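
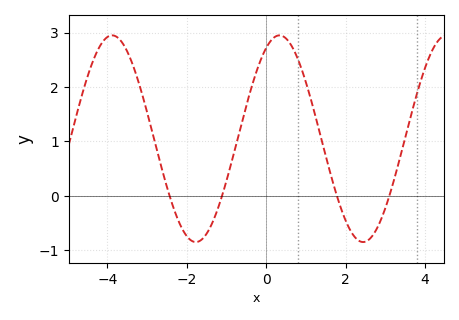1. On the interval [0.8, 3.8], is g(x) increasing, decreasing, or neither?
neither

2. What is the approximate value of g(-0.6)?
1.4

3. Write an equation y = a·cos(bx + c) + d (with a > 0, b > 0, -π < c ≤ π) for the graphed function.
y = 1.9cos(1.5x - 0.5) + 1.05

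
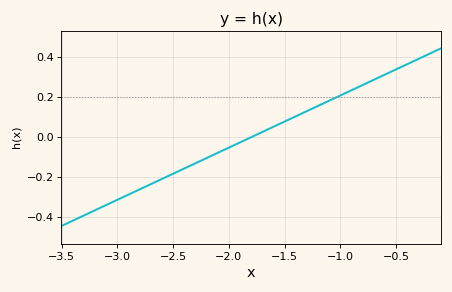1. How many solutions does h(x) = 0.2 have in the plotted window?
1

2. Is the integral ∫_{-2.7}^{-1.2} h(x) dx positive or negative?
negative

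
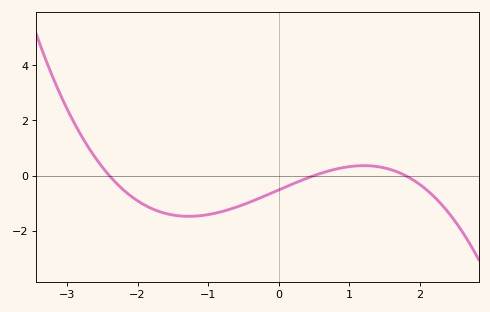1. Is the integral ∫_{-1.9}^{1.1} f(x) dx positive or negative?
negative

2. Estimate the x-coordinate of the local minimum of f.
-1.28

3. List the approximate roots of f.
-2.4, 0.5, 1.8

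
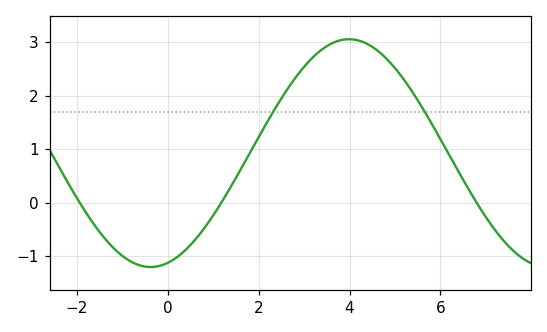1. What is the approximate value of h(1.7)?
0.8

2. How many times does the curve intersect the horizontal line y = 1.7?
2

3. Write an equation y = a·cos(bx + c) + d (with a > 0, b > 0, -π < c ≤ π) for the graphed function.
y = 2.13cos(0.72x - 2.9) + 0.93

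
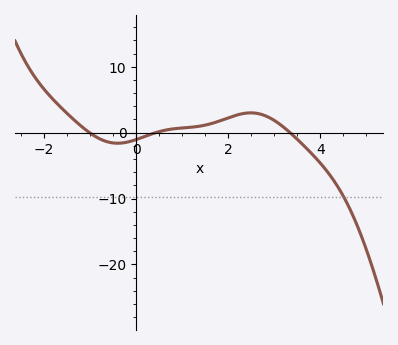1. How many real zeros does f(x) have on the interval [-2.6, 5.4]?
3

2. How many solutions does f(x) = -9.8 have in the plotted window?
1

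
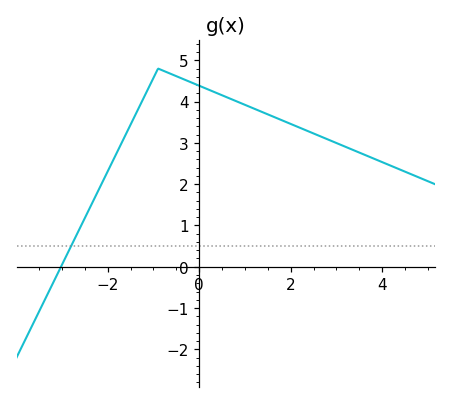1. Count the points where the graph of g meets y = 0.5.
1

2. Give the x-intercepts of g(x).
-3.02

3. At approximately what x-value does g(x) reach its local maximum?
-0.898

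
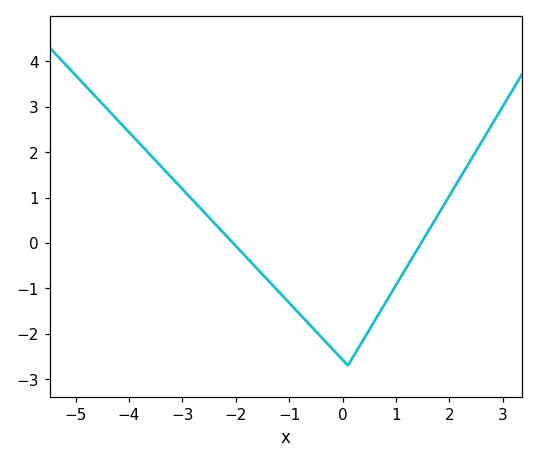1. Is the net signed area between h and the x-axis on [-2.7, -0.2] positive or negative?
negative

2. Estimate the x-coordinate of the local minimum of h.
0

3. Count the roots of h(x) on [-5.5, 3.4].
2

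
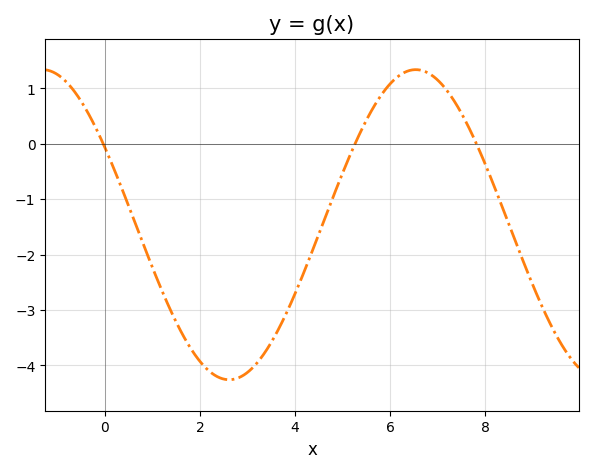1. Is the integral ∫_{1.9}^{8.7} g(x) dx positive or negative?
negative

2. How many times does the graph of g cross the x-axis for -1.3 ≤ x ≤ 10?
3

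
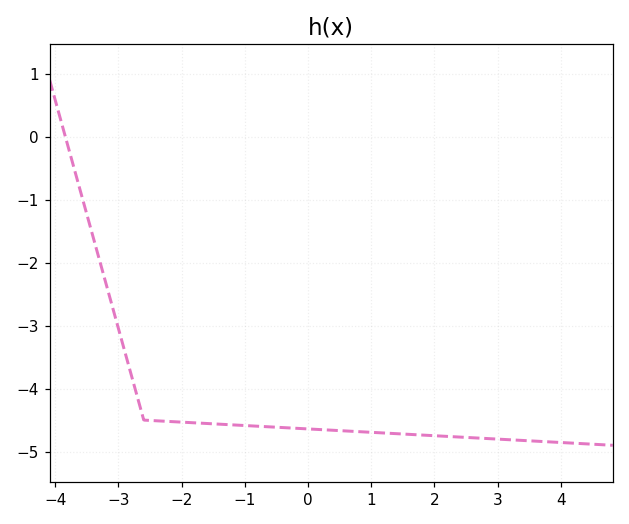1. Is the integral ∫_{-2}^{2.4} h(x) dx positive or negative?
negative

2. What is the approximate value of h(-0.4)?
-4.6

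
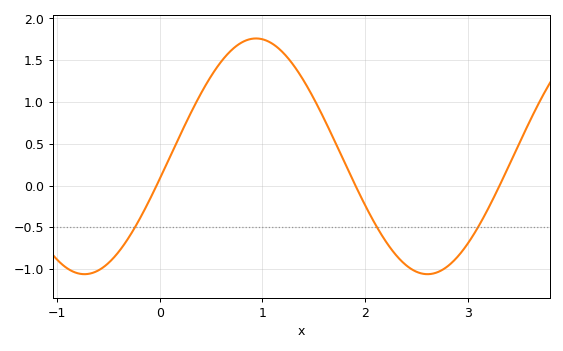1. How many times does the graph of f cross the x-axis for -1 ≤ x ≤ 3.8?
3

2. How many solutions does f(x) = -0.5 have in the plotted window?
3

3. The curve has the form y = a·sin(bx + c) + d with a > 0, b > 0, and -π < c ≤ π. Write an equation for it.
y = 1.41sin(1.9x - 0.19) + 0.35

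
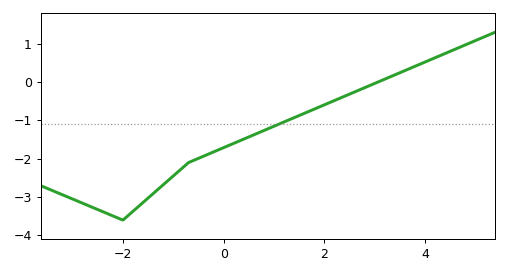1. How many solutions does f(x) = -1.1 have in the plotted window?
1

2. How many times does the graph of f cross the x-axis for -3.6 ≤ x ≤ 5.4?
1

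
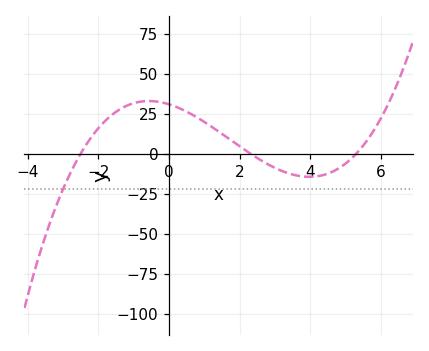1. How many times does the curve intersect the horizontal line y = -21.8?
1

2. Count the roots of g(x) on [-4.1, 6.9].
3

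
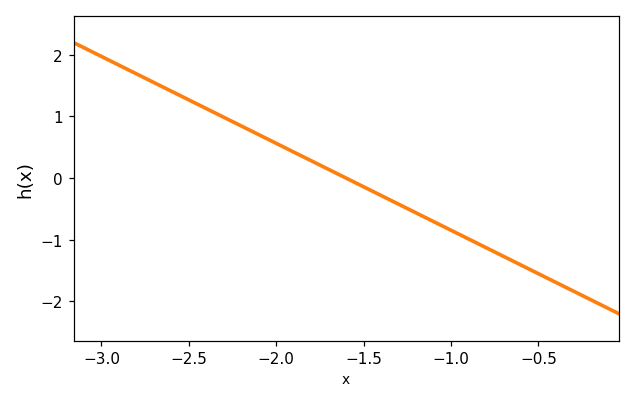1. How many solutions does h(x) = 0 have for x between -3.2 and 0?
1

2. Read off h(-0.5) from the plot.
-1.55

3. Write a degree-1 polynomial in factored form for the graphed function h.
y = -1.41(x + 1.6)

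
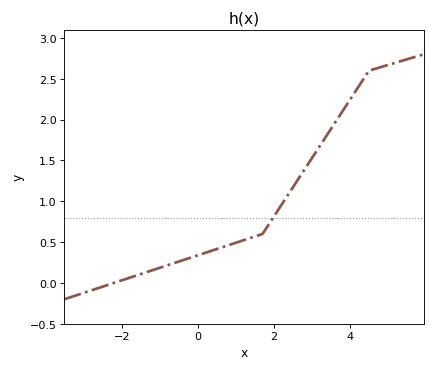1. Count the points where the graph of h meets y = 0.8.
1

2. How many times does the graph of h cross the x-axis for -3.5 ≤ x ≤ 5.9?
1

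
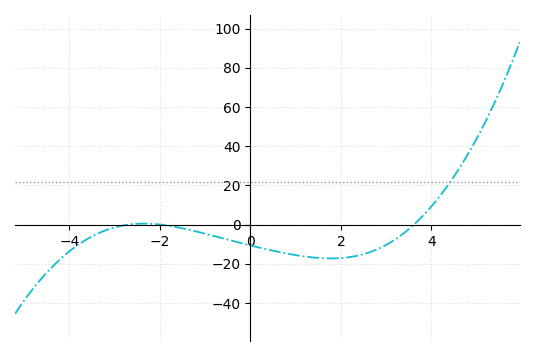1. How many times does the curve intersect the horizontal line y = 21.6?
1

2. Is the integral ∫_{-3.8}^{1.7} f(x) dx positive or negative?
negative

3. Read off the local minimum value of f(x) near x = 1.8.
-18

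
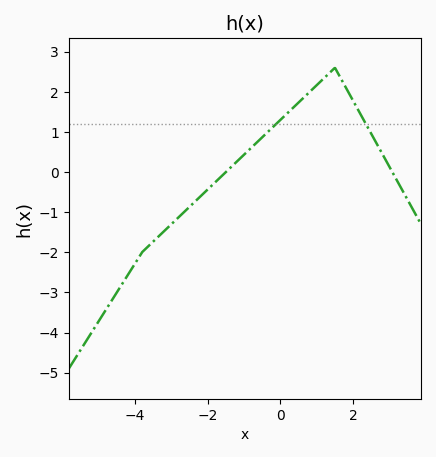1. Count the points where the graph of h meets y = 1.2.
2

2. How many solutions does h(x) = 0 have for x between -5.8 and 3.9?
2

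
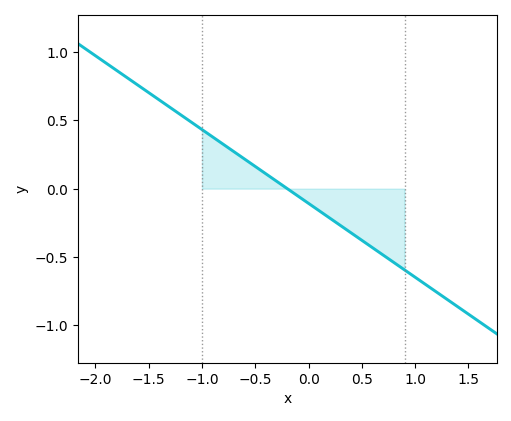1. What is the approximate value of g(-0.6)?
0.2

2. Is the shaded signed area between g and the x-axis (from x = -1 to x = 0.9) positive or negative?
negative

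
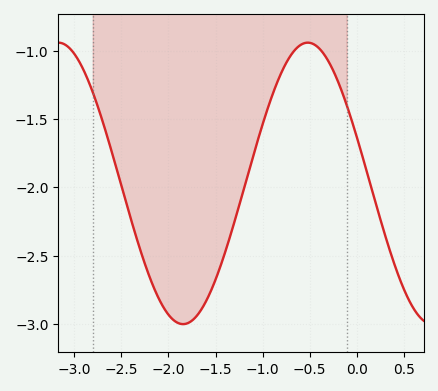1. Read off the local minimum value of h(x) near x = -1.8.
-3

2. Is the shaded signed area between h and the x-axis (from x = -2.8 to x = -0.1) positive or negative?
negative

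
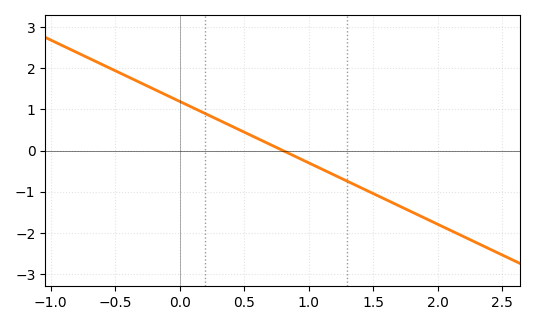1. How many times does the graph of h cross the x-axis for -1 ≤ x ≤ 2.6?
1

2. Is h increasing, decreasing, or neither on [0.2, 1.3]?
decreasing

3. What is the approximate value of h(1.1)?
-0.447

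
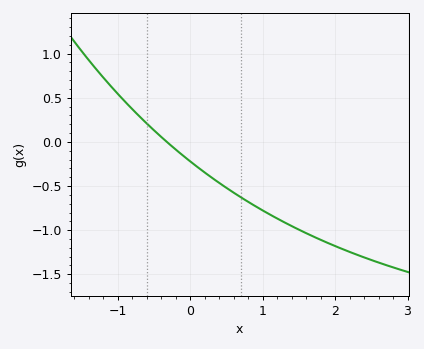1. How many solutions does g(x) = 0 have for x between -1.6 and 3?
1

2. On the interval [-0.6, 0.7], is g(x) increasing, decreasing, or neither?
decreasing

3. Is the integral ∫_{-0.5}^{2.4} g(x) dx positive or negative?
negative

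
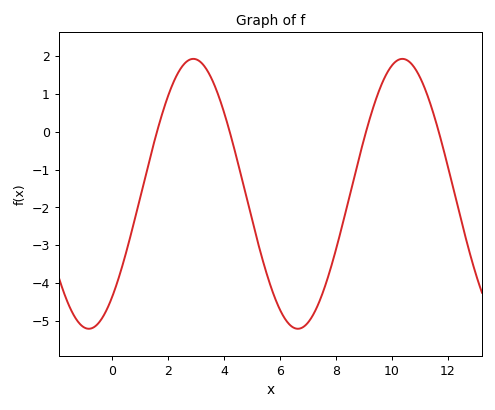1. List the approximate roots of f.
1.59, 4.19, 9.07, 11.7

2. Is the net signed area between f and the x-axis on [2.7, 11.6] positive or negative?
negative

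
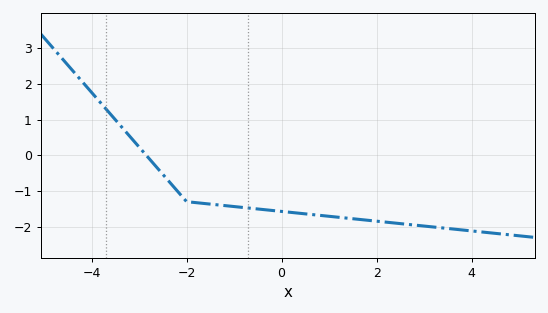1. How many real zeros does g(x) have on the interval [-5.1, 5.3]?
1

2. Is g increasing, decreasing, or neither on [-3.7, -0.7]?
decreasing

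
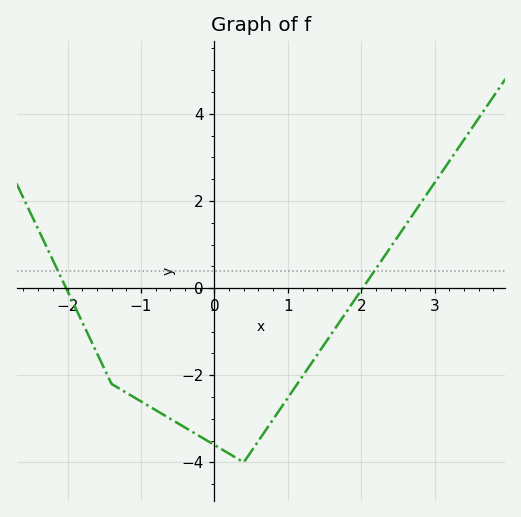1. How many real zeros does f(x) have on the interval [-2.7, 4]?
2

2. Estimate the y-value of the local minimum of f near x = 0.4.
-4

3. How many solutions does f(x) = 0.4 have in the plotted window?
2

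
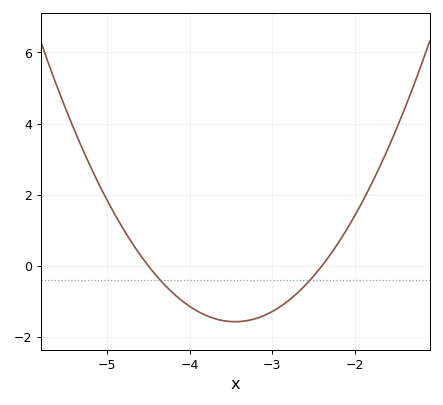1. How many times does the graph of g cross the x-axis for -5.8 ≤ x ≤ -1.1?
2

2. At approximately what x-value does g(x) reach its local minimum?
-3.45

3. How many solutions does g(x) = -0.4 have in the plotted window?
2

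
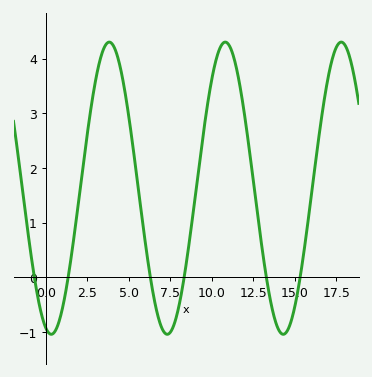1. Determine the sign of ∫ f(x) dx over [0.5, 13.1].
positive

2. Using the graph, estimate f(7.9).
-0.68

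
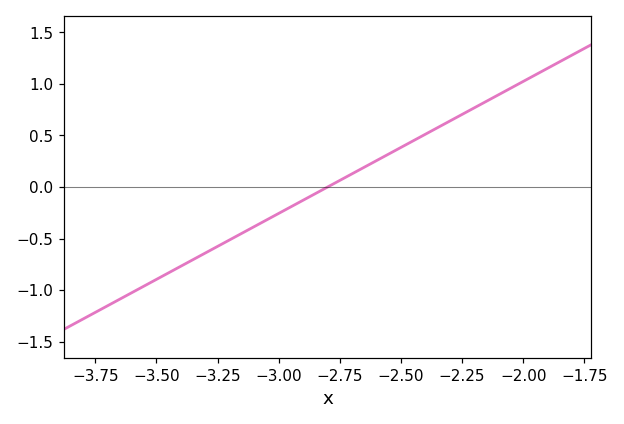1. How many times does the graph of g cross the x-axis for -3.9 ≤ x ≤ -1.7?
1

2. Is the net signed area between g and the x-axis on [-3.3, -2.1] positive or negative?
positive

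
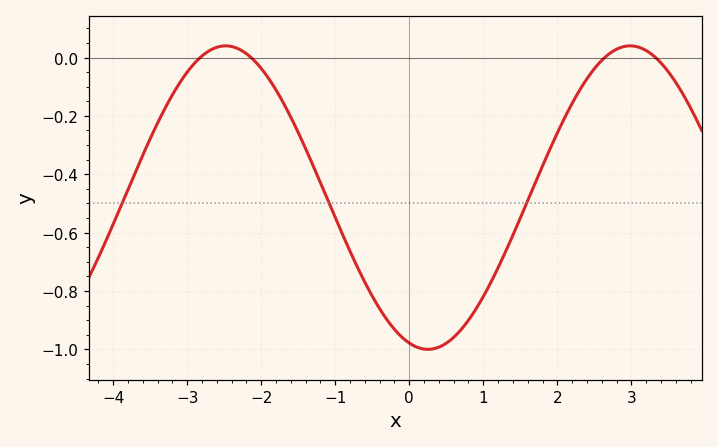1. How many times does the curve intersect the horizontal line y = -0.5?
3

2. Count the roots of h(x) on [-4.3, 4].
4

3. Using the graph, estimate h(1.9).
-0.314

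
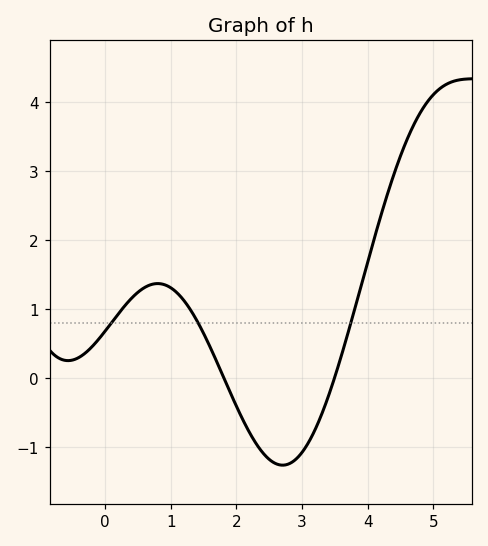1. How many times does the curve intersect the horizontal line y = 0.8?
3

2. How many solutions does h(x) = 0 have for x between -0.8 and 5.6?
2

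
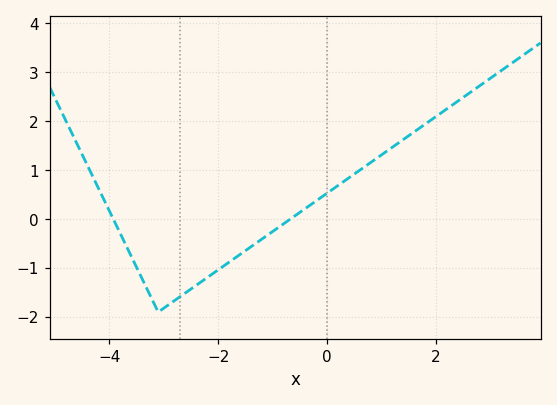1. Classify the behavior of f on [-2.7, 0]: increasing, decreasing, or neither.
increasing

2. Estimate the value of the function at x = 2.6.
2.56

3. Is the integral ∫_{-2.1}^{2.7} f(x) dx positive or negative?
positive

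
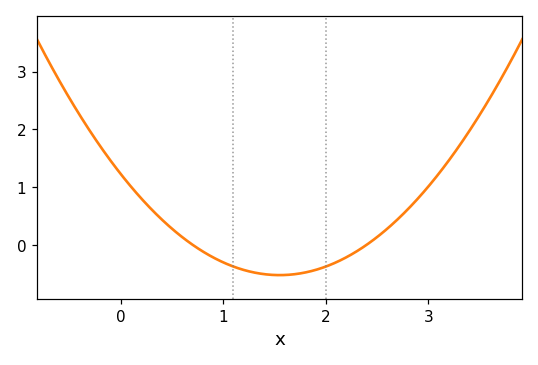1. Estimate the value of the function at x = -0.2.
1.71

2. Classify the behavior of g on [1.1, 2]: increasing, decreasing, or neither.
neither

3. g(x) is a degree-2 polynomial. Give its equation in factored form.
y = 0.73(x - 0.7)(x - 2.4)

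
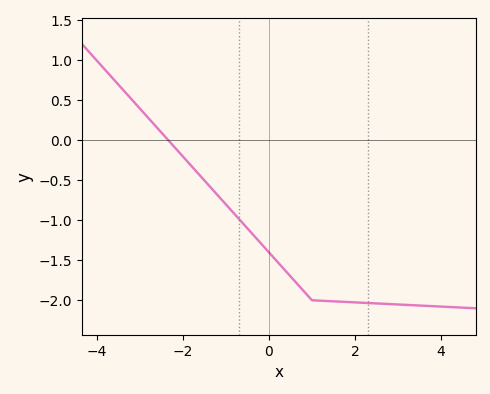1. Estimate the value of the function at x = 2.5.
-2.04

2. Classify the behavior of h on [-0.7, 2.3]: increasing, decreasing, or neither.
decreasing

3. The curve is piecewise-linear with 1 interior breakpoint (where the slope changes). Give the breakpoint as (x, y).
(1, -2)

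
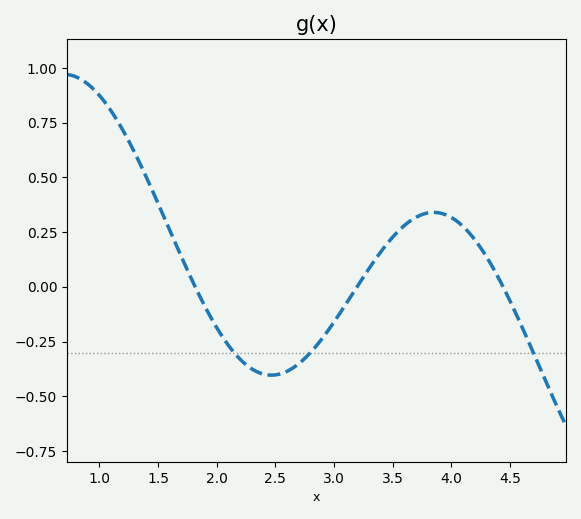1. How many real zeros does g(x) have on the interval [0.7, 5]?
3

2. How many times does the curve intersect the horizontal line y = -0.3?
3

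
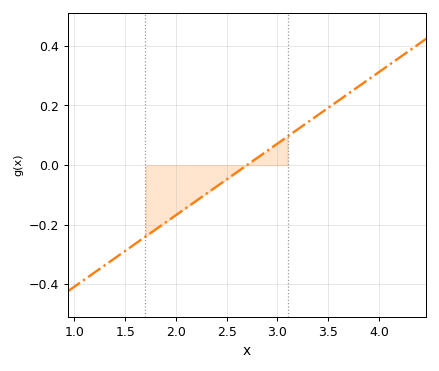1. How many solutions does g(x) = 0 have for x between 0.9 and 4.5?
1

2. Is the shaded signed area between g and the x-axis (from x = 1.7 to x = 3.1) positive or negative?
negative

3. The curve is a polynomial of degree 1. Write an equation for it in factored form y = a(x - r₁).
y = 0.24(x - 2.7)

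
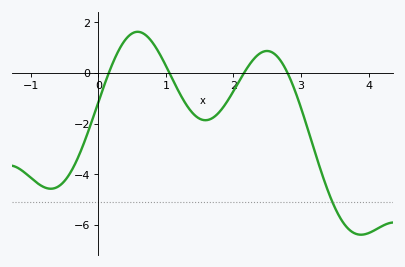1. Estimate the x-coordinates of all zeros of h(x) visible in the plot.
0.156, 1.05, 2.16, 2.8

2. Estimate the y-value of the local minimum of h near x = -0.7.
-4.57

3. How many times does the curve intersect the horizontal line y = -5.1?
1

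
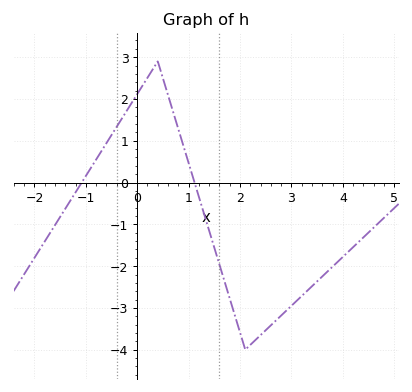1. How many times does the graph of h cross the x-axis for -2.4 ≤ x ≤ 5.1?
2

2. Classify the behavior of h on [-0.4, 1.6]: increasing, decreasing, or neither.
neither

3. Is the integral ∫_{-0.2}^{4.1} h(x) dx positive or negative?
negative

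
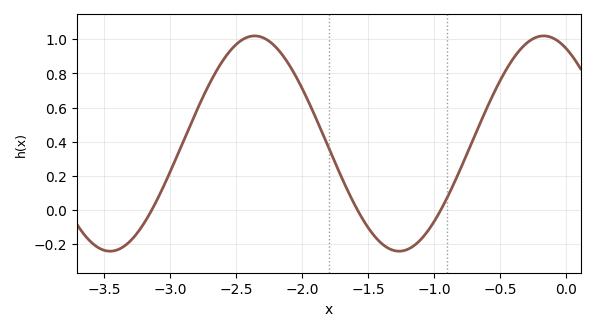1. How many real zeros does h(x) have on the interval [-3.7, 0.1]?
3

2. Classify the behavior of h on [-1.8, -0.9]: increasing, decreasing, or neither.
neither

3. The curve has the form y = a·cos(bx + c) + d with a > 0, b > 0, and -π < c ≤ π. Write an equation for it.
y = 0.63cos(2.9x + 0.49) + 0.39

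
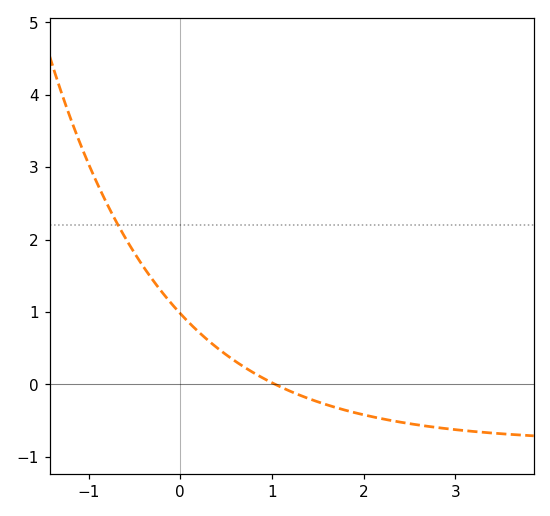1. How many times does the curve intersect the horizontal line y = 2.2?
1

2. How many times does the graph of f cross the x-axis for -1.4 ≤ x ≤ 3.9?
1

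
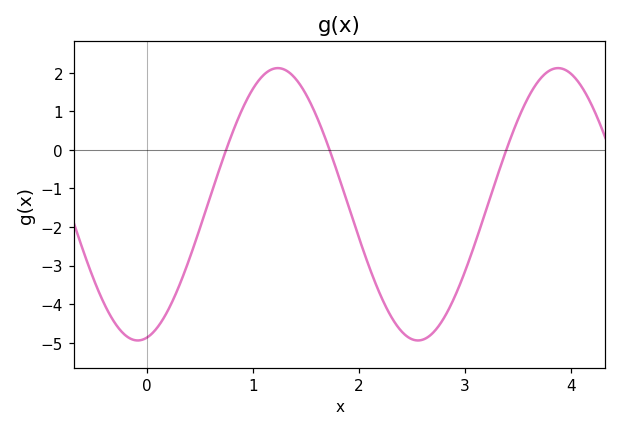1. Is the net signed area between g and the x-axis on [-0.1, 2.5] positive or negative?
negative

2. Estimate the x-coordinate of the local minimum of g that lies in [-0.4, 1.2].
-0.086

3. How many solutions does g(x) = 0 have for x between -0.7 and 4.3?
3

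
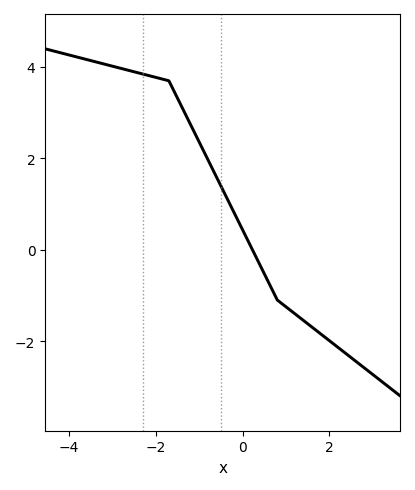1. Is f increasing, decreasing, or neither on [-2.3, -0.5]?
decreasing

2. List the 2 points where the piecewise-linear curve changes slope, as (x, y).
(-1.7, 3.7); (0.8, -1.1)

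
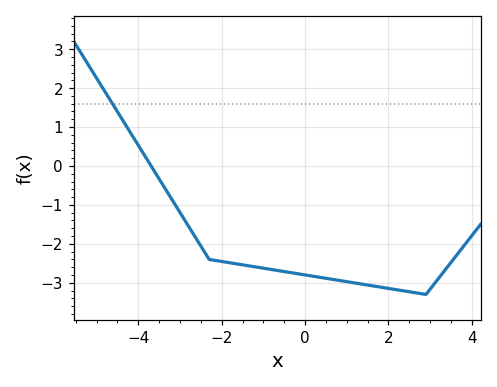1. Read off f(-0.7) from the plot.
-2.68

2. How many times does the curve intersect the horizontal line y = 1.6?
1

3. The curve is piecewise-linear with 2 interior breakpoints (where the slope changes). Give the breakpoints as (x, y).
(-2.3, -2.4); (2.9, -3.3)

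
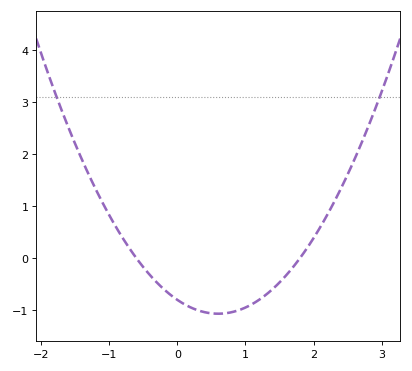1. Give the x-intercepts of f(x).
-0.6, 1.8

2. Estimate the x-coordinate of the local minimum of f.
0.6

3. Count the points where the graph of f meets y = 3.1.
2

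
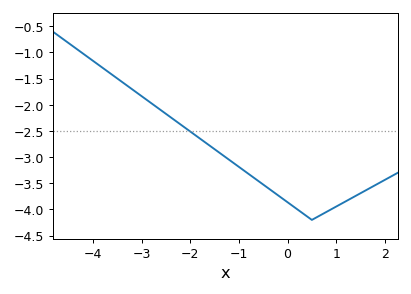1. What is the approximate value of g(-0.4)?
-3.59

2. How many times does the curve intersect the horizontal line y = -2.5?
1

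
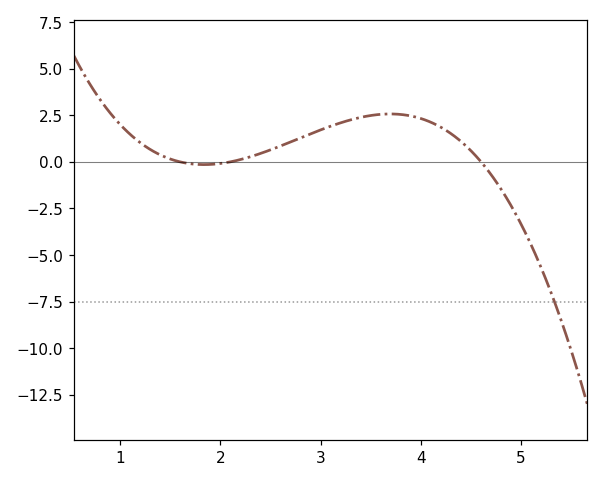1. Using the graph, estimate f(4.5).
0.592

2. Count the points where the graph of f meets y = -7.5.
1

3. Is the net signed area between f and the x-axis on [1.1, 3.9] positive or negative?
positive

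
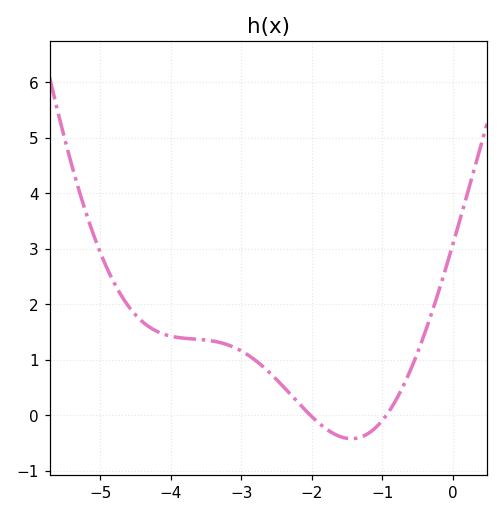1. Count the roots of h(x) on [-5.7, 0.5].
2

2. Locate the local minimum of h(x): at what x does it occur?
-1.4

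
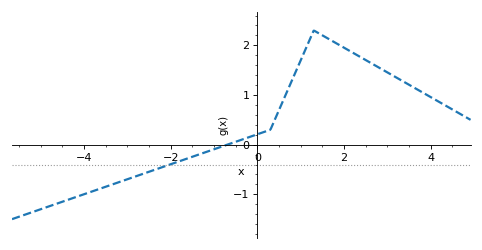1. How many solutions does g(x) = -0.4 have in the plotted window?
1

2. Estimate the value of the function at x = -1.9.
-0.4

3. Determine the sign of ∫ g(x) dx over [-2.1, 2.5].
positive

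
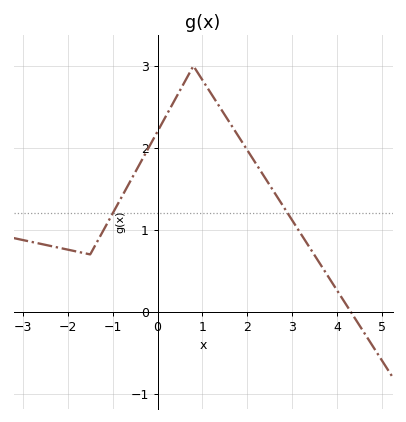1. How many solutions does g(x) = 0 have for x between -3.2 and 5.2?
1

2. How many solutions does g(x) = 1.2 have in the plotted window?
2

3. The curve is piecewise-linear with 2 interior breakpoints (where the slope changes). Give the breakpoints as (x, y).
(-1.5, 0.7); (0.8, 3)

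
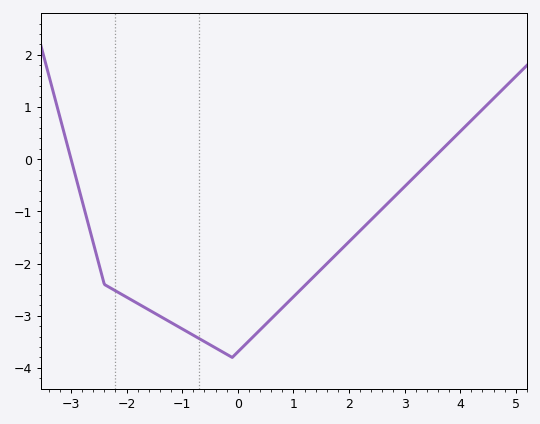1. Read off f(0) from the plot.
-3.7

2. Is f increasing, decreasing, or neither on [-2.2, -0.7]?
decreasing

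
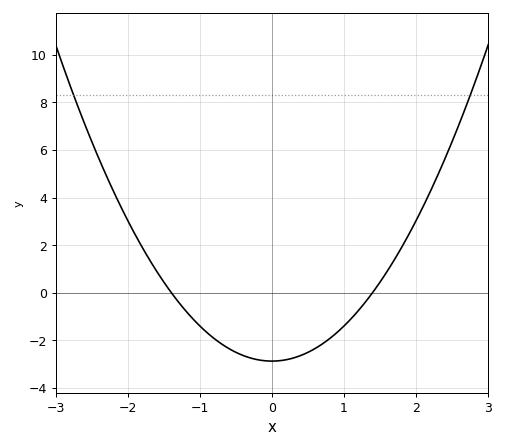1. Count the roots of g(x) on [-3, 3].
2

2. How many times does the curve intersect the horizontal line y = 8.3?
2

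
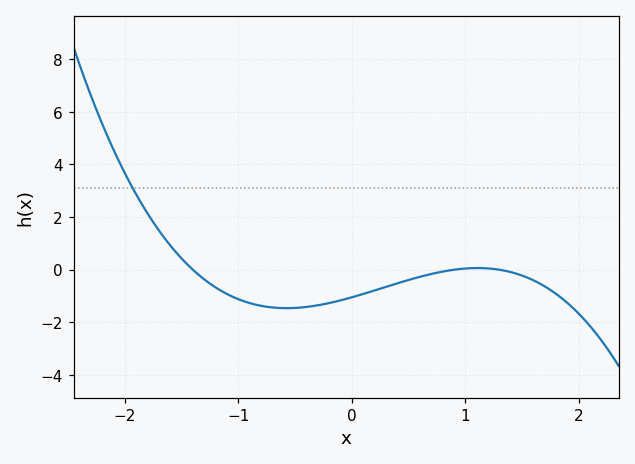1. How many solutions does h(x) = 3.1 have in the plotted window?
1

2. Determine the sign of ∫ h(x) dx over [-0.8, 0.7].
negative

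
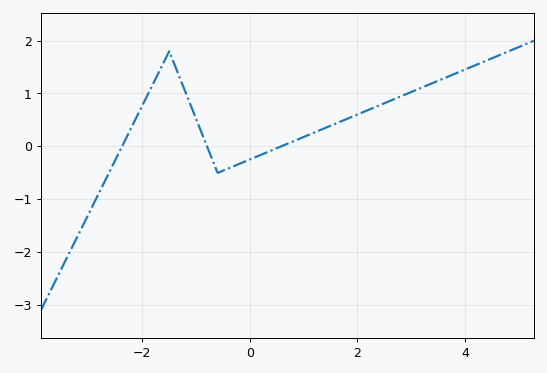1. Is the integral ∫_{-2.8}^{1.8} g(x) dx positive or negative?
positive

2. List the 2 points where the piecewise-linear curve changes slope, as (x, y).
(-1.5, 1.8); (-0.6, -0.5)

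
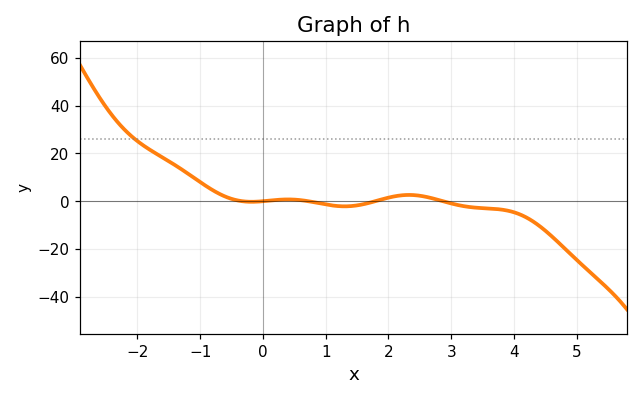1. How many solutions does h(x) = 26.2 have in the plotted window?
1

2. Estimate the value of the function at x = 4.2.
-6.85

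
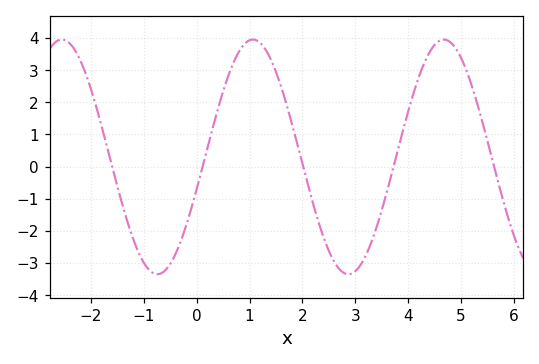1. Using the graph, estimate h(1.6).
2.47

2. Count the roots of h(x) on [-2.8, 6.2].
5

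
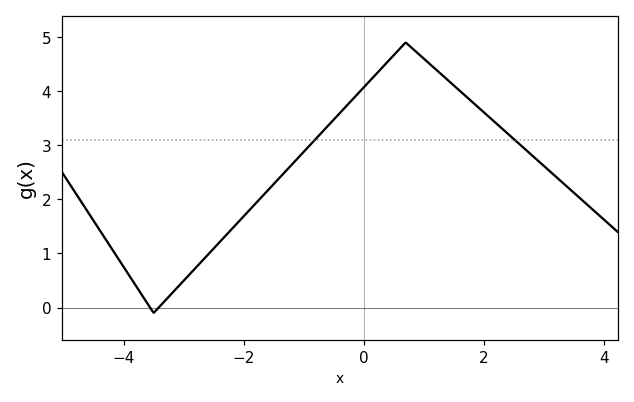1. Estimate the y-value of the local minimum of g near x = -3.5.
-0.098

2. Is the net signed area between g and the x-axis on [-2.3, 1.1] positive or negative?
positive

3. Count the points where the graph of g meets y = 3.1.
2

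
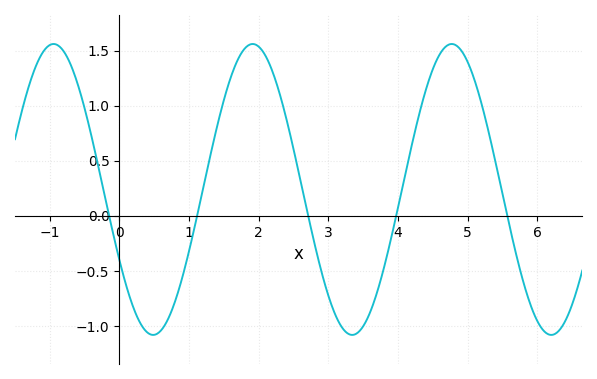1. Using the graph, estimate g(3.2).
-1.02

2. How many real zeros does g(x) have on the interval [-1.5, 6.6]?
5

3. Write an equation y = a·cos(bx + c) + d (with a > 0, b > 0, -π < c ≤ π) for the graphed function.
y = 1.32cos(2.2x + 2.07) + 0.24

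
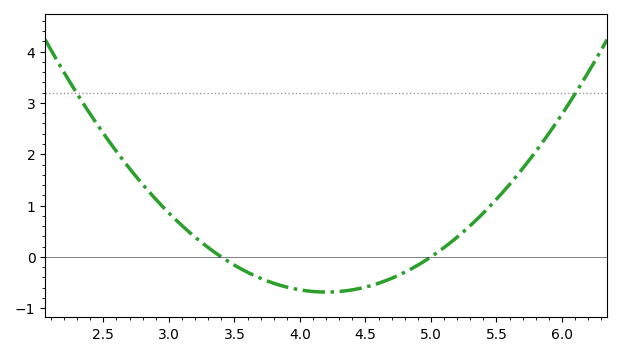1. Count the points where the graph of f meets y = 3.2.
2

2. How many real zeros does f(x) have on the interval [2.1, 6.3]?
2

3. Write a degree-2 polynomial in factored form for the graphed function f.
y = 1.07(x - 3.4)(x - 5)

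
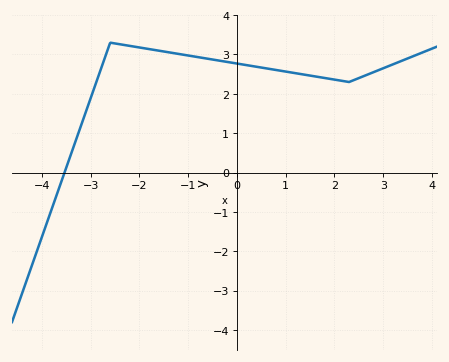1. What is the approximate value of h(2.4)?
2.3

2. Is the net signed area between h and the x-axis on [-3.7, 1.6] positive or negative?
positive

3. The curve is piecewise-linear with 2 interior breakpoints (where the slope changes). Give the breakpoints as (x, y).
(-2.6, 3.3); (2.3, 2.3)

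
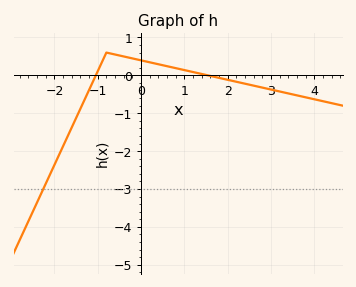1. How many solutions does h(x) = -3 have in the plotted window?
1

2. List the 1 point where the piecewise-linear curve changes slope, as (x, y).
(-0.8, 0.6)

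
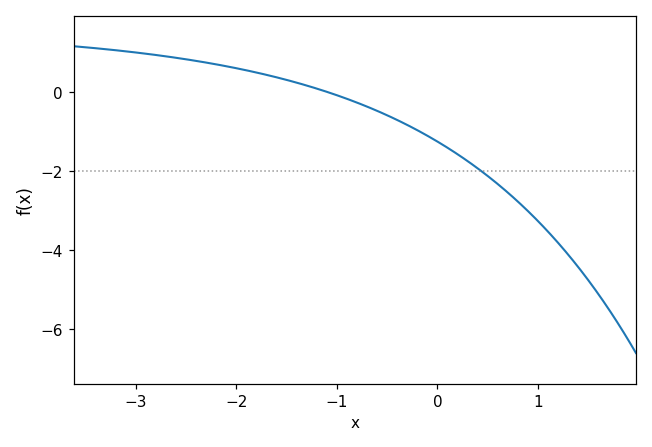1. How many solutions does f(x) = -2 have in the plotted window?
1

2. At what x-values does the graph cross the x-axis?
-1.1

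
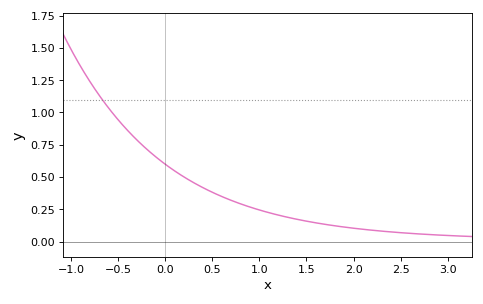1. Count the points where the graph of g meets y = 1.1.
1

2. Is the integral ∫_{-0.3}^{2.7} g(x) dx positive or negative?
positive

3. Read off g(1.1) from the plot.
0.224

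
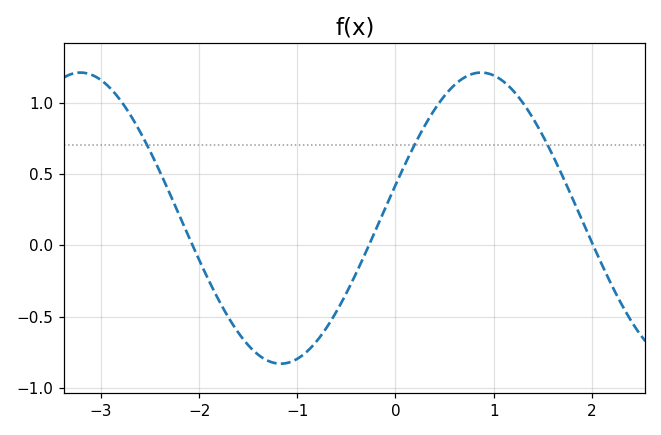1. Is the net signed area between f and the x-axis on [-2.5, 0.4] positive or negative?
negative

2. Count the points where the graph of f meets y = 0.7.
3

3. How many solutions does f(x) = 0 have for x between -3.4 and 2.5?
3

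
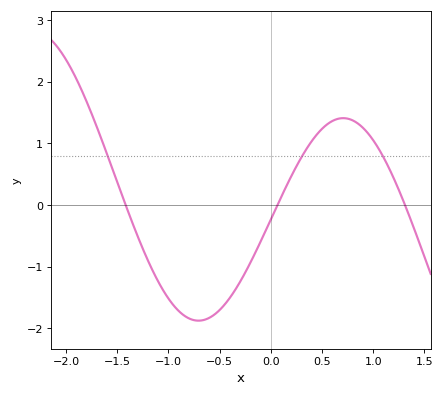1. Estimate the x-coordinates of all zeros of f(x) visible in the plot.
-1.42, 0.065, 1.31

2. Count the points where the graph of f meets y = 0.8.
3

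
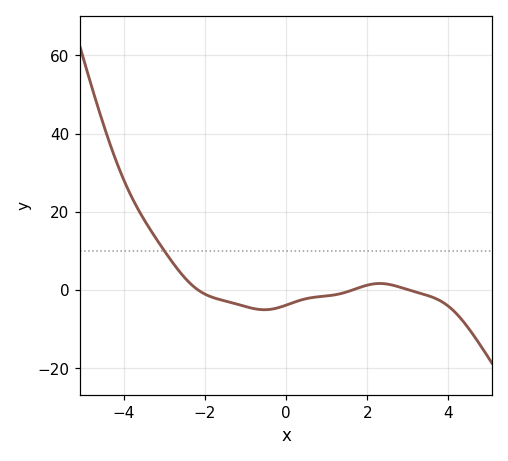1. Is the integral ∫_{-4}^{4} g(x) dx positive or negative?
positive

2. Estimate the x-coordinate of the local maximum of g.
2.4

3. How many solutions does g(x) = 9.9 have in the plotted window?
1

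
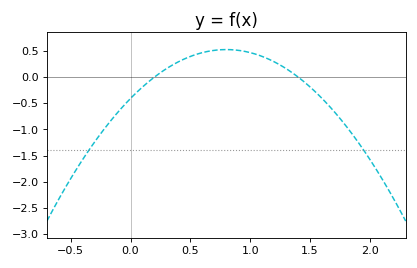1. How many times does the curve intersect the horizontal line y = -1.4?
2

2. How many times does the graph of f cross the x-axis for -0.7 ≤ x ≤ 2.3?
2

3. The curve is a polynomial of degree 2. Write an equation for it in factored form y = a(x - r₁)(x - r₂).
y = -1.46(x - 0.2)(x - 1.4)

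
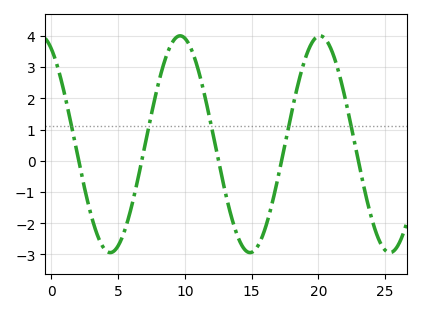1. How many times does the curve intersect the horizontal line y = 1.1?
5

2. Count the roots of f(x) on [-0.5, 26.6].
5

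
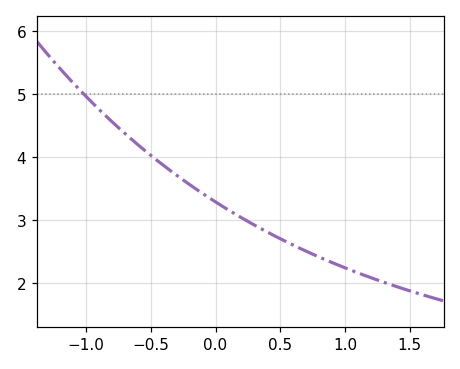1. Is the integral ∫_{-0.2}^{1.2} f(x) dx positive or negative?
positive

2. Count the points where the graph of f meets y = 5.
1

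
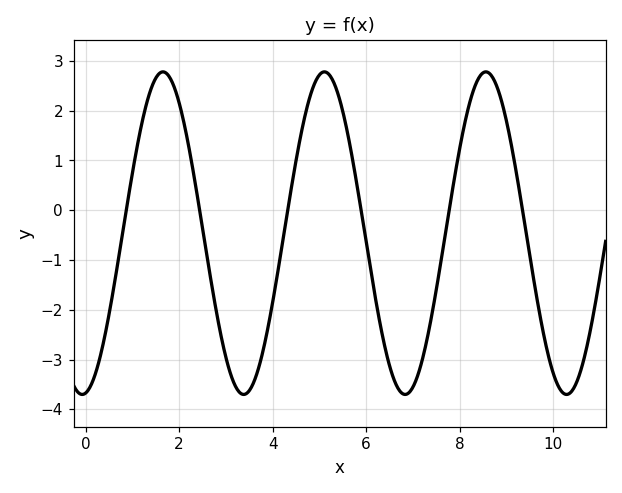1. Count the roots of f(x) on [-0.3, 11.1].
6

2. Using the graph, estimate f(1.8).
2.7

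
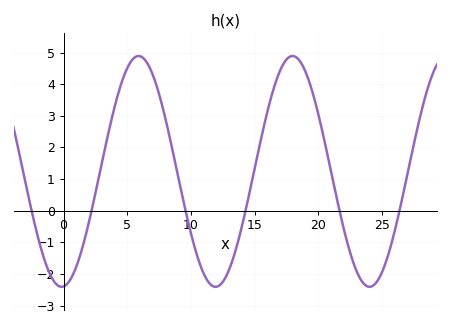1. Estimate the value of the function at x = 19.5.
3.8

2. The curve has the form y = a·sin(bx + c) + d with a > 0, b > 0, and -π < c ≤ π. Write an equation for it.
y = 3.65sin(0.52x - 1.5) + 1.24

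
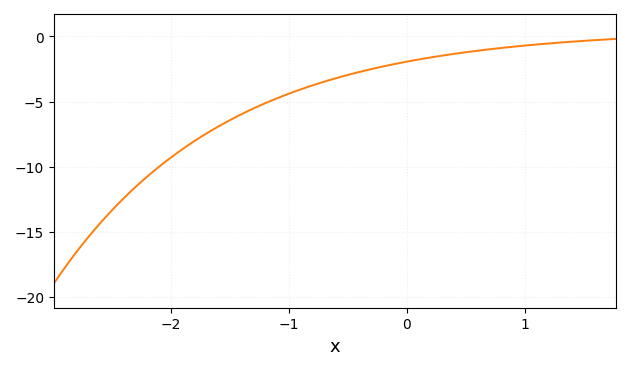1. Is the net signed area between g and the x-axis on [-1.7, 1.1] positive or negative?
negative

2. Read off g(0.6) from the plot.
-1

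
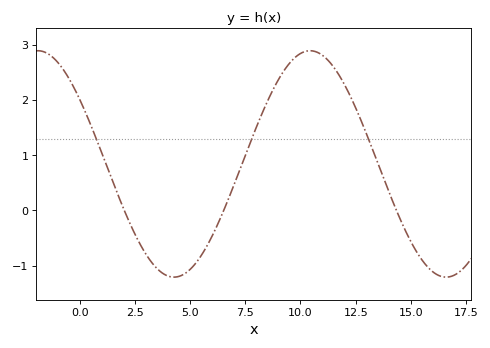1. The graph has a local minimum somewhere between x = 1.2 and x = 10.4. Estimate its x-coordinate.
4.5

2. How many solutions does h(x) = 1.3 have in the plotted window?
3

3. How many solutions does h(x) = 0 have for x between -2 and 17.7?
3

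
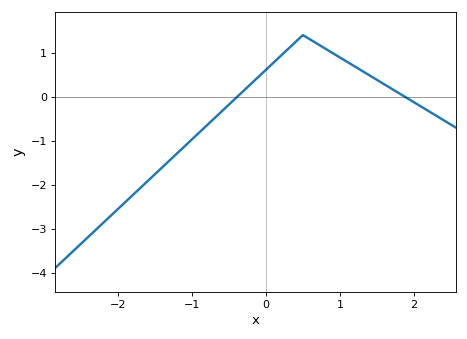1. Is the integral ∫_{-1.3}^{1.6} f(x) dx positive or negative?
positive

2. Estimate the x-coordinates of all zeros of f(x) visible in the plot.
-0.385, 1.88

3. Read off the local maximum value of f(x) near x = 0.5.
1.4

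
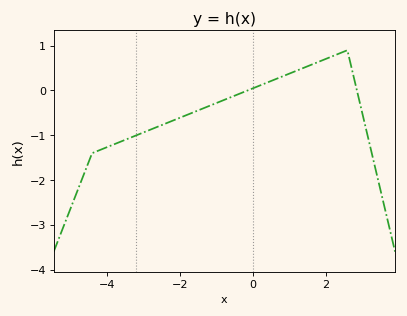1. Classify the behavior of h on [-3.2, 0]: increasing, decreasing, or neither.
increasing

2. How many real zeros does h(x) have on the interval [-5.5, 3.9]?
2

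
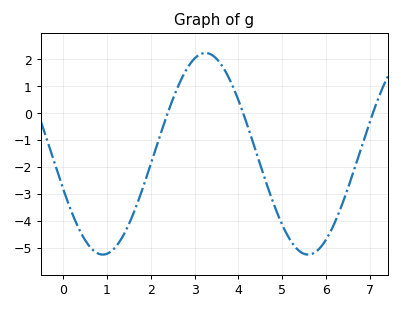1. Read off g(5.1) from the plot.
-4.5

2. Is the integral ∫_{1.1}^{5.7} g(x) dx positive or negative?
negative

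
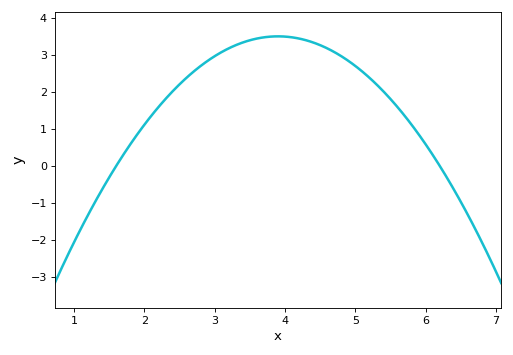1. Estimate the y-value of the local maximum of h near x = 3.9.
3.5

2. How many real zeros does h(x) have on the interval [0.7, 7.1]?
2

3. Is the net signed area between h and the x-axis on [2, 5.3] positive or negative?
positive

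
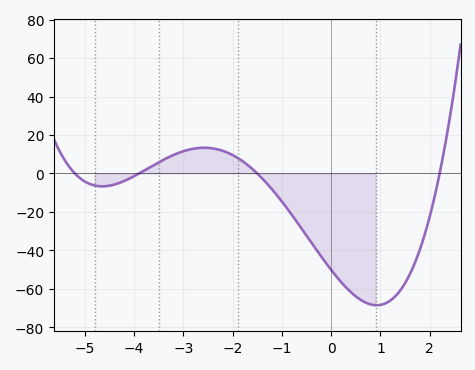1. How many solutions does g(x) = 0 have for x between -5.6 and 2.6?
4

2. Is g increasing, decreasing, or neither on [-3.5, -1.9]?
neither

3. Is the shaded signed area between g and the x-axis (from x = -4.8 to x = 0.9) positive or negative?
negative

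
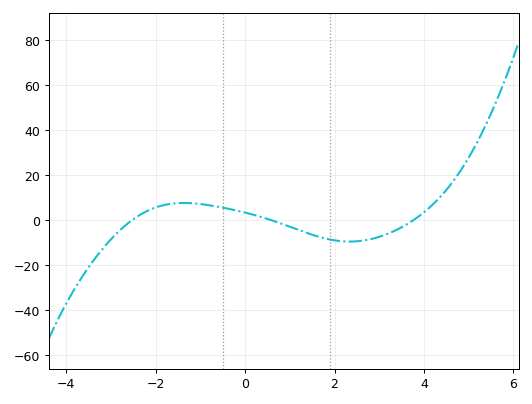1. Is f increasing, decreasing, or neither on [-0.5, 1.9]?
decreasing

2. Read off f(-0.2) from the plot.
4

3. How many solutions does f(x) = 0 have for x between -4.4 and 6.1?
3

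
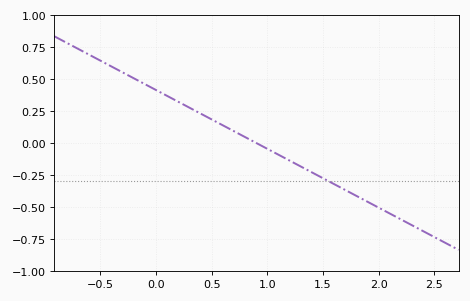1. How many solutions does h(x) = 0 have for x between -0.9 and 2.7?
1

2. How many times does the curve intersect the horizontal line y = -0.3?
1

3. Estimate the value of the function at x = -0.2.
0.5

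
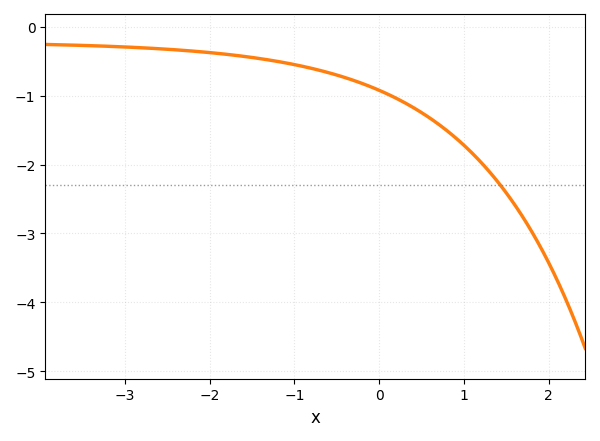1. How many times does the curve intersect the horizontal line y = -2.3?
1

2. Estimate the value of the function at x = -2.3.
-0.3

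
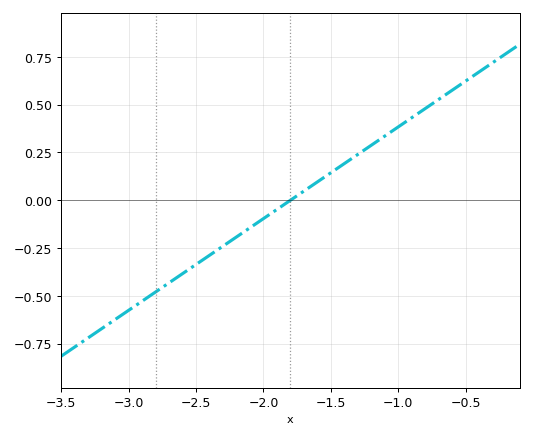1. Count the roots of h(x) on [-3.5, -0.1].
1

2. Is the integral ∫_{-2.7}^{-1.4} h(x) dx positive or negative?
negative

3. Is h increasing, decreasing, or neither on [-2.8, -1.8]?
increasing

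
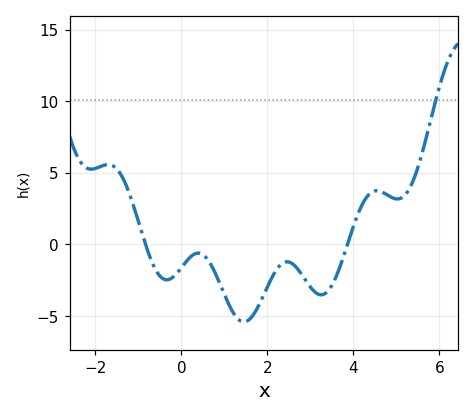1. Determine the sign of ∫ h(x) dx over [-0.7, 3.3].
negative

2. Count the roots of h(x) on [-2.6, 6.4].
2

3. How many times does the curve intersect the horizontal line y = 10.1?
1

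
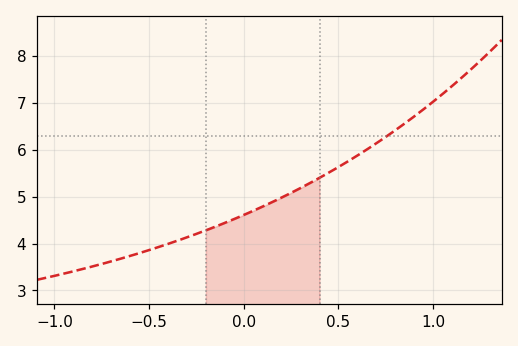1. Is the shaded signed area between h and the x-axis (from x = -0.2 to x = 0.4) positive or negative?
positive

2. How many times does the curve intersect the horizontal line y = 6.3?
1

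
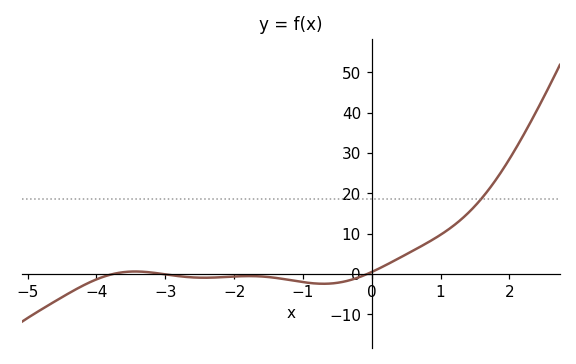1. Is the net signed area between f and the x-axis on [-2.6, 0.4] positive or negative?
negative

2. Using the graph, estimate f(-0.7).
-2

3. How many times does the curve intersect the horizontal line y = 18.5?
1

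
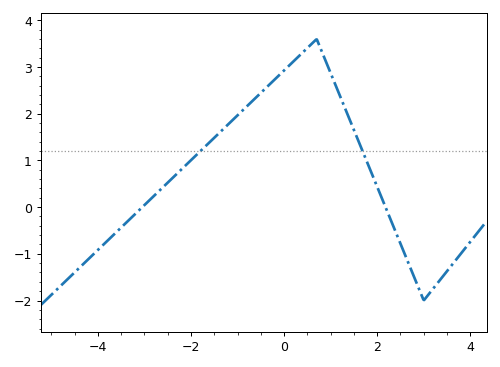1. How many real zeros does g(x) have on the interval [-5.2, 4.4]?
2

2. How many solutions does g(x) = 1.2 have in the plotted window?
2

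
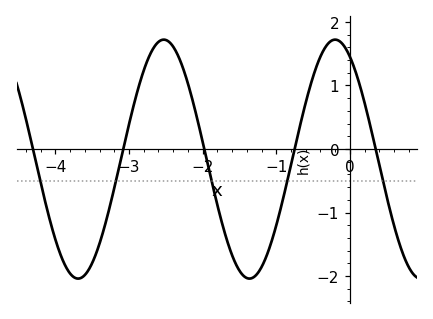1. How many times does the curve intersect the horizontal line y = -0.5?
5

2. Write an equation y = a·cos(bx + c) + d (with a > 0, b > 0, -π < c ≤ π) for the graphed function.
y = 1.88cos(2.7x + 0.54) - 0.16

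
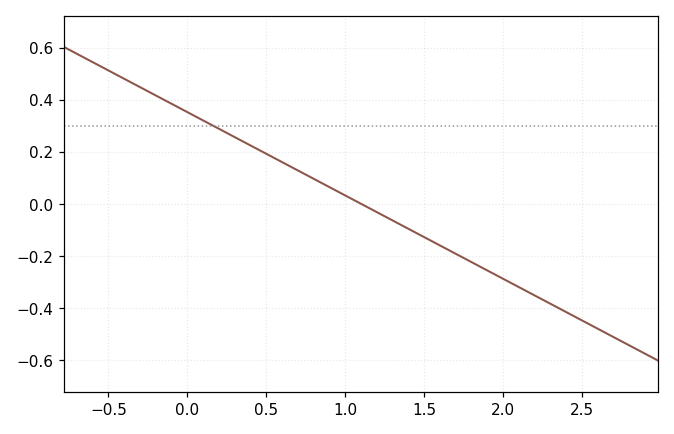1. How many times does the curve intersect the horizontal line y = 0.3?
1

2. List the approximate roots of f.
1.1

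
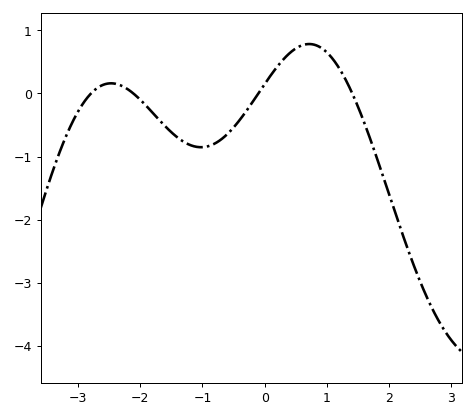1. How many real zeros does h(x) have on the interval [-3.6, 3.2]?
4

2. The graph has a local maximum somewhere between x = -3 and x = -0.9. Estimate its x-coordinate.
-2.5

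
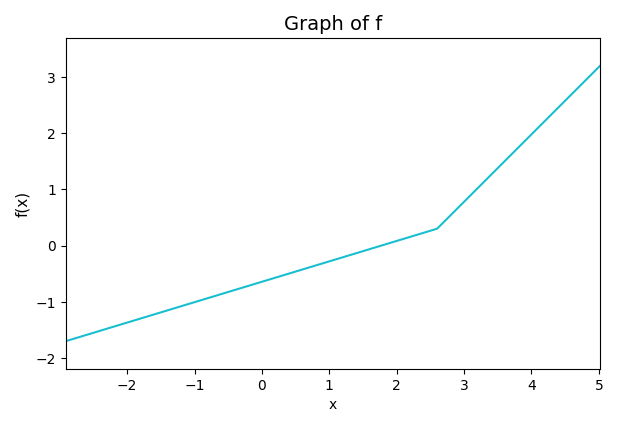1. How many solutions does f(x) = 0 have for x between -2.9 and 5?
1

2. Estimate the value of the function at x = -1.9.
-1.33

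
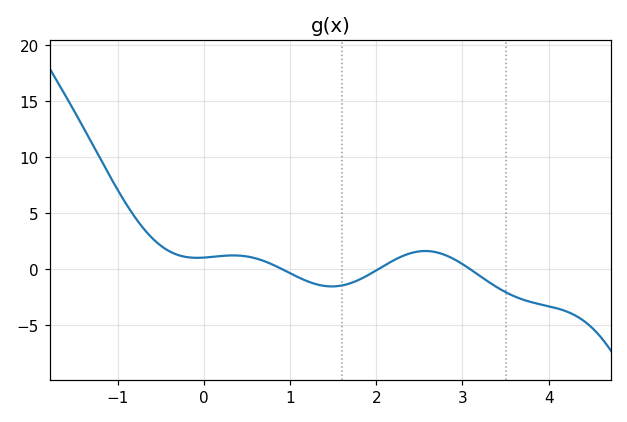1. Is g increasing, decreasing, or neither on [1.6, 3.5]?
neither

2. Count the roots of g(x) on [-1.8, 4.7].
3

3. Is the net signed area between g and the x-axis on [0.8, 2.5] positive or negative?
negative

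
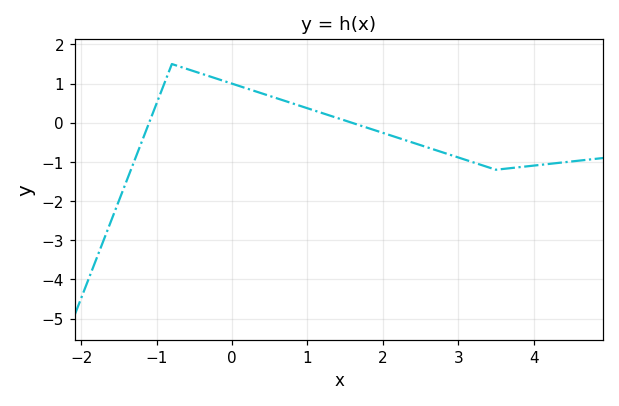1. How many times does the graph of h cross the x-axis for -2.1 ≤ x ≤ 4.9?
2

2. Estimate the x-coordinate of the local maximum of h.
-0.8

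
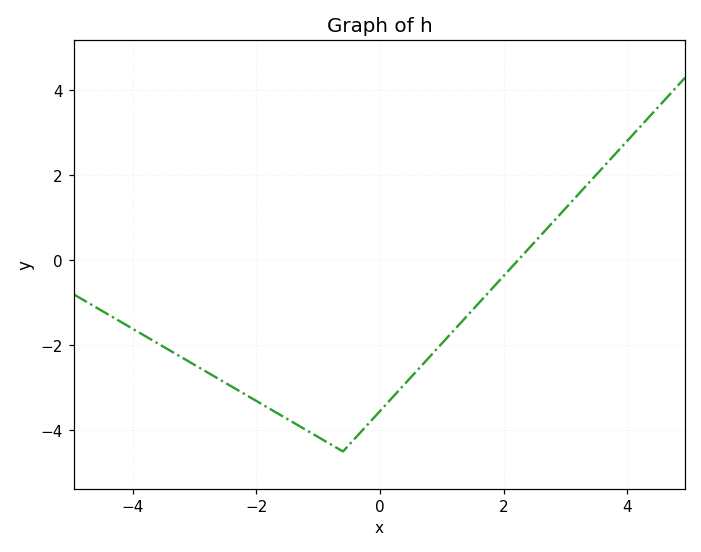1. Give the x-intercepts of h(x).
2.2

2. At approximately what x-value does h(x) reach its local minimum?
-0.6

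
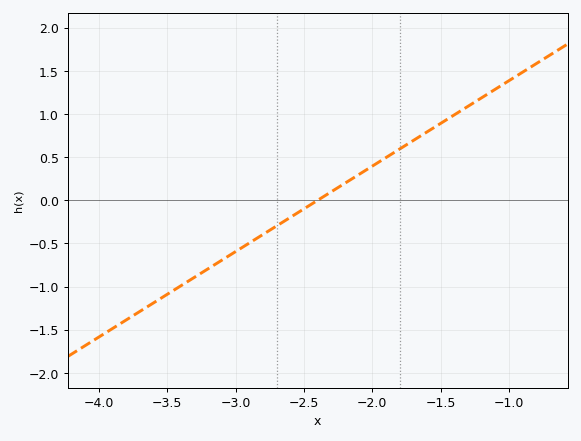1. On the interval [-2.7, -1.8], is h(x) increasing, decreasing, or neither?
increasing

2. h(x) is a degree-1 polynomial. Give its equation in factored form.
y = 0.99(x + 2.4)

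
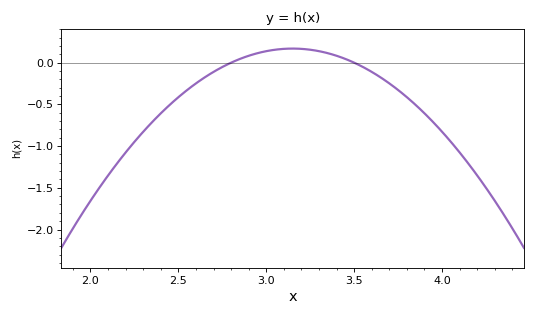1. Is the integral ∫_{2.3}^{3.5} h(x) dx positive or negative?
negative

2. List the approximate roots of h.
2.8, 3.5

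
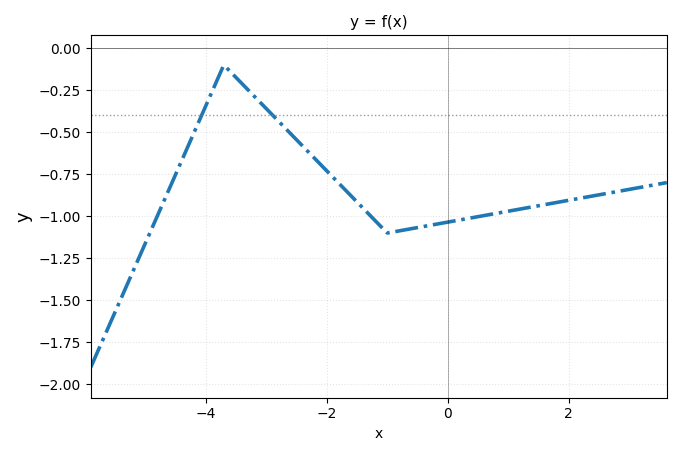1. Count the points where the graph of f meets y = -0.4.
2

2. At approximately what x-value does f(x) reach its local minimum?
-0.998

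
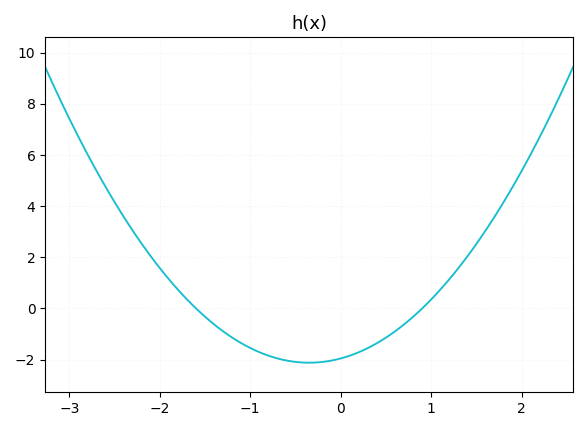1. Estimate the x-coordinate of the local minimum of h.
-0.3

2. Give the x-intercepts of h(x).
-1.6, 0.9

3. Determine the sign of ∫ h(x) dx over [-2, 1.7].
negative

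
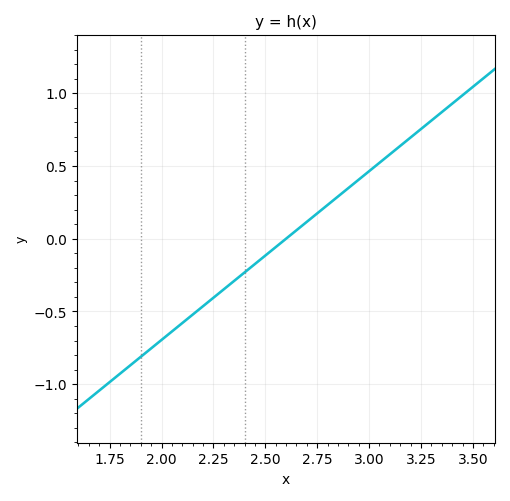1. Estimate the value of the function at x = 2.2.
-0.464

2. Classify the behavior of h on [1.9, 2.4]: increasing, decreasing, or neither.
increasing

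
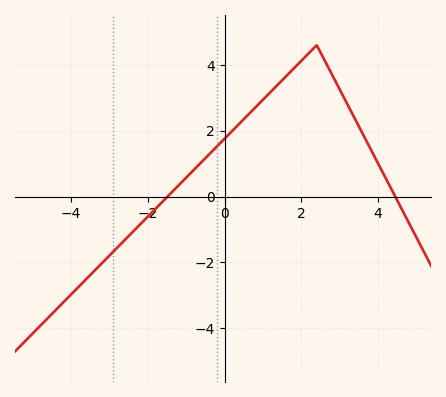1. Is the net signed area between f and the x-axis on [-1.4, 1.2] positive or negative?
positive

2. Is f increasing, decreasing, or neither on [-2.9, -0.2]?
increasing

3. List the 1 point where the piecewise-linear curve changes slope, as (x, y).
(2.4, 4.6)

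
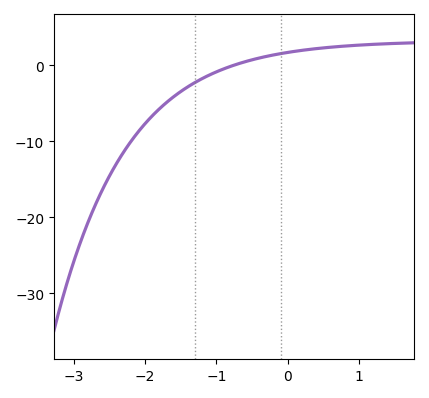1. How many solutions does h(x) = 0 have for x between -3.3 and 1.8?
1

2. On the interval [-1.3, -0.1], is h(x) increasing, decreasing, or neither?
increasing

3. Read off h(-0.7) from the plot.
0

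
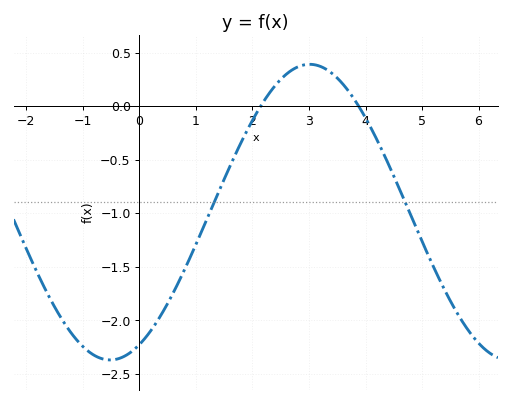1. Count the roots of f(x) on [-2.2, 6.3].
2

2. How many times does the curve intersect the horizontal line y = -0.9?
2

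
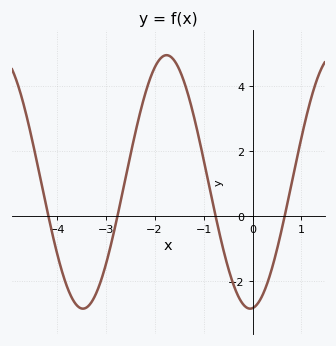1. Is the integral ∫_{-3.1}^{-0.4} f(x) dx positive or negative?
positive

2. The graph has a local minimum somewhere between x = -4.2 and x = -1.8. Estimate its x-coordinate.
-3.5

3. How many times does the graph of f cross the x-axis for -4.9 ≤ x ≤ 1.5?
4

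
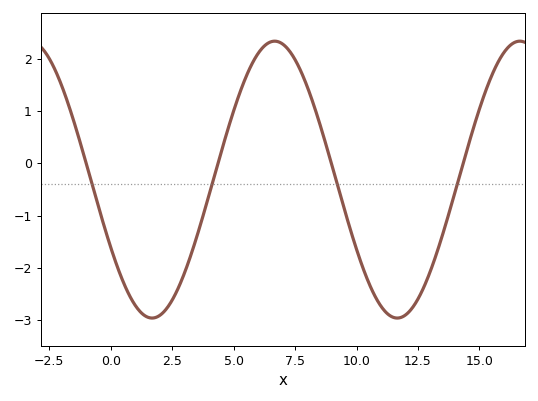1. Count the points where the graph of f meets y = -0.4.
4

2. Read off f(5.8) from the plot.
2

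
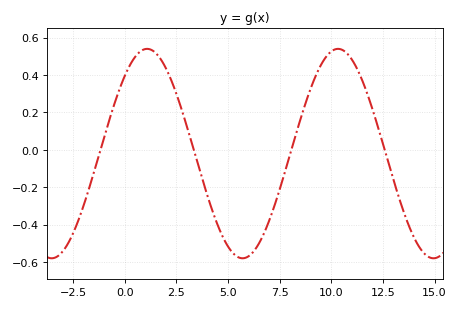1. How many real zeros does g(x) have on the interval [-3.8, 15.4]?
4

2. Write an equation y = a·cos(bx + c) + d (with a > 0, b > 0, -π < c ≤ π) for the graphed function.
y = 0.56cos(0.68x - 0.74) - 0.02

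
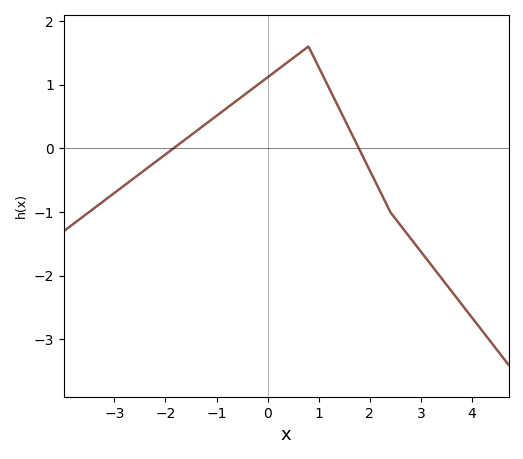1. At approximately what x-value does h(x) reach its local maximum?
0.799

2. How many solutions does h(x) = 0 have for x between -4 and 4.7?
2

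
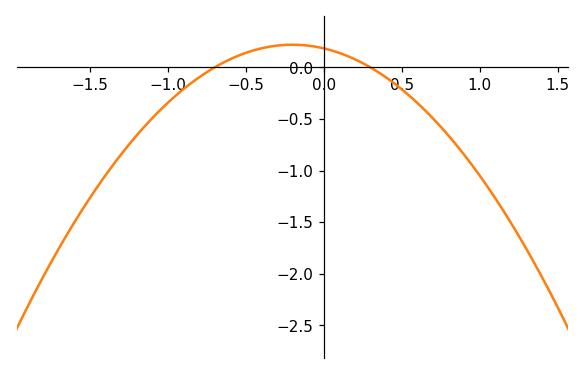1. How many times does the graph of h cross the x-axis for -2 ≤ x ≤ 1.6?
2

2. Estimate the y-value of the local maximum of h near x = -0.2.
0.2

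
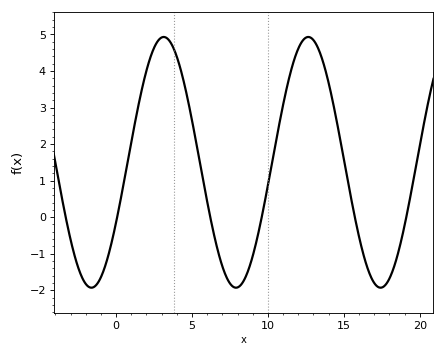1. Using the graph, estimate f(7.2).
-1.57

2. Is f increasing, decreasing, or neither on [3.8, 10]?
neither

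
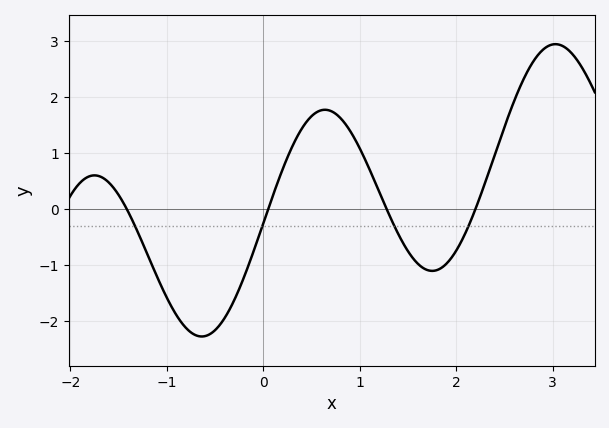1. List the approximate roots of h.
-1.41, 0.049, 1.28, 2.2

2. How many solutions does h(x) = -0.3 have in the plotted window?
4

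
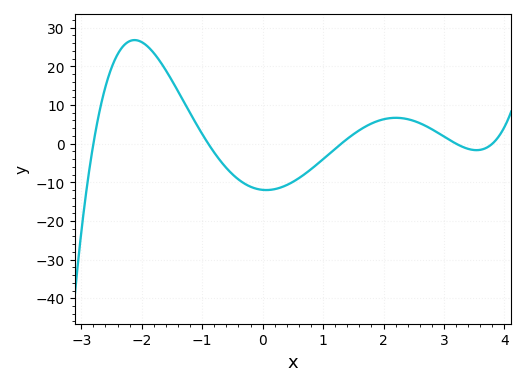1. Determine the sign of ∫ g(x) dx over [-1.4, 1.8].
negative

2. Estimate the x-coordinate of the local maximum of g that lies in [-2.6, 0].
-2.1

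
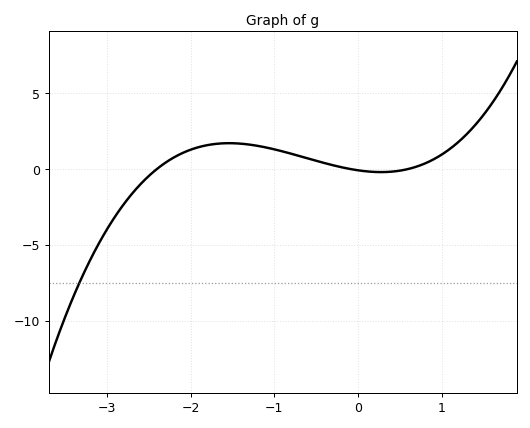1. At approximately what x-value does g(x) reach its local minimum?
0.3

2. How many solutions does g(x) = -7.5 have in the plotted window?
1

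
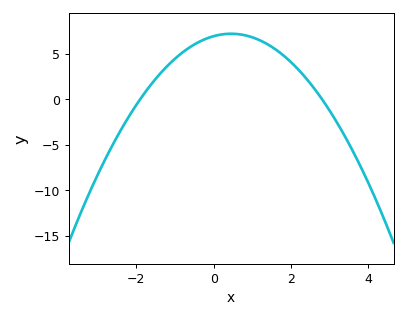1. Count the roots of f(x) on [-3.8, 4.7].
2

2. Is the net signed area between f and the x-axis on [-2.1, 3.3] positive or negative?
positive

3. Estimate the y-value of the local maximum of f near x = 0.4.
7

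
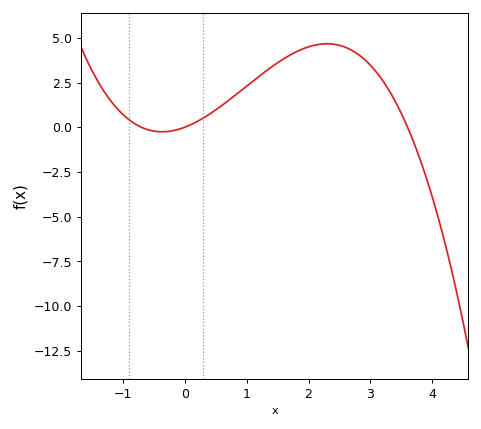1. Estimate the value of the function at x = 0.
0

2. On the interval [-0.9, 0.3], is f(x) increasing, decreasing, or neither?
neither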